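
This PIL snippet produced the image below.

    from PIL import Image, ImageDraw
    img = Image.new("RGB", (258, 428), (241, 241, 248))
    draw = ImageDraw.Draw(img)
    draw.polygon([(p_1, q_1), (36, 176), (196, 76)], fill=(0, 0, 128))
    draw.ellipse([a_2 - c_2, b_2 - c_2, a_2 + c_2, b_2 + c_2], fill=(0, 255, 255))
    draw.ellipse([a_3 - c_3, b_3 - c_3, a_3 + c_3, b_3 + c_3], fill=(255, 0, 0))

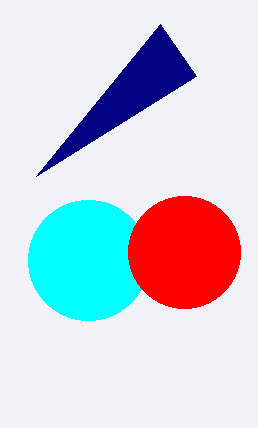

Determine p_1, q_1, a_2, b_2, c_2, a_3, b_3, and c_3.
p_1 = 160; q_1 = 24; a_2 = 88; b_2 = 260; c_2 = 60; a_3 = 184; b_3 = 252; c_3 = 56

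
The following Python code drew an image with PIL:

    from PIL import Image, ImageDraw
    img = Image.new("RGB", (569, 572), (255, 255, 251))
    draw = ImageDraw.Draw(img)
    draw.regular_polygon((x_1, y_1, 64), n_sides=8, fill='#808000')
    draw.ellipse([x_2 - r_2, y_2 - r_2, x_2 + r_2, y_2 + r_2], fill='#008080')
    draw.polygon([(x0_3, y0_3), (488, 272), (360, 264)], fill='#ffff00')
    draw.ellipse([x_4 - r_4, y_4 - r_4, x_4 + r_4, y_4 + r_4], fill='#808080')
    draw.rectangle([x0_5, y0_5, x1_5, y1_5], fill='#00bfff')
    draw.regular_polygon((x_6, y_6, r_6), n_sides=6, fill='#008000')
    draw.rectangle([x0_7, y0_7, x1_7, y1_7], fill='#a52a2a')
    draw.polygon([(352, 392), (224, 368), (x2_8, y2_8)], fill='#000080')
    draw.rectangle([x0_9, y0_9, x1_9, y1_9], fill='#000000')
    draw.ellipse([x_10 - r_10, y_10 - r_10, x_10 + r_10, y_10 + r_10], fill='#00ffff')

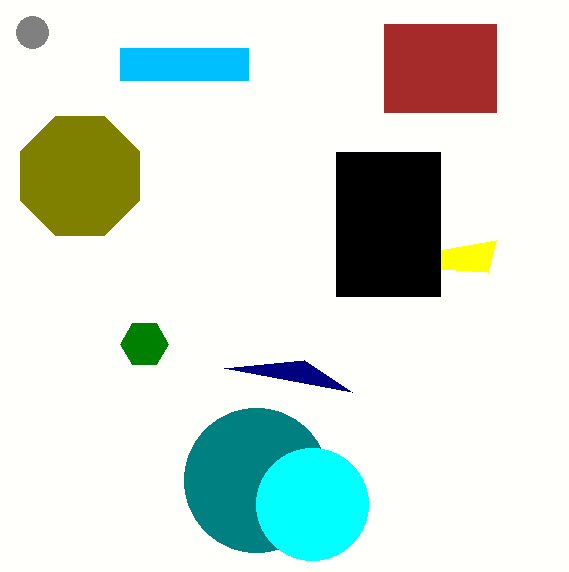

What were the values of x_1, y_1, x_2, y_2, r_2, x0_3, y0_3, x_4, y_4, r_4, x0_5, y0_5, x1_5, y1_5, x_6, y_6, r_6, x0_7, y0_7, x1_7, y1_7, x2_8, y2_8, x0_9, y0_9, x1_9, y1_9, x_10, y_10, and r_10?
x_1 = 80
y_1 = 176
x_2 = 256
y_2 = 480
r_2 = 72
x0_3 = 496
y0_3 = 240
x_4 = 32
y_4 = 32
r_4 = 16
x0_5 = 120
y0_5 = 48
x1_5 = 248
y1_5 = 80
x_6 = 144
y_6 = 344
r_6 = 24
x0_7 = 384
y0_7 = 24
x1_7 = 496
y1_7 = 112
x2_8 = 304
y2_8 = 360
x0_9 = 336
y0_9 = 152
x1_9 = 440
y1_9 = 296
x_10 = 312
y_10 = 504
r_10 = 56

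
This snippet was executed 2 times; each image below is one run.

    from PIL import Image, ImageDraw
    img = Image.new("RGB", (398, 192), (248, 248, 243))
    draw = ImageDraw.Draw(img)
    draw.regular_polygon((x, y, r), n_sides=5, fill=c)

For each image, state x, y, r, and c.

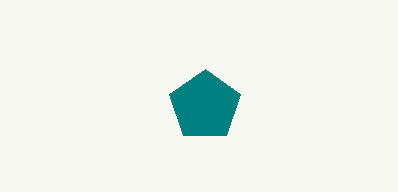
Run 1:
x = 205, y = 106, r = 37, c = 'teal'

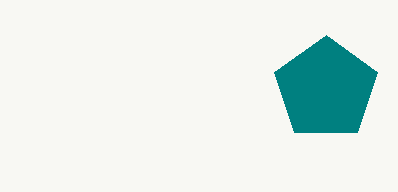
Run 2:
x = 326, y = 89, r = 54, c = 'teal'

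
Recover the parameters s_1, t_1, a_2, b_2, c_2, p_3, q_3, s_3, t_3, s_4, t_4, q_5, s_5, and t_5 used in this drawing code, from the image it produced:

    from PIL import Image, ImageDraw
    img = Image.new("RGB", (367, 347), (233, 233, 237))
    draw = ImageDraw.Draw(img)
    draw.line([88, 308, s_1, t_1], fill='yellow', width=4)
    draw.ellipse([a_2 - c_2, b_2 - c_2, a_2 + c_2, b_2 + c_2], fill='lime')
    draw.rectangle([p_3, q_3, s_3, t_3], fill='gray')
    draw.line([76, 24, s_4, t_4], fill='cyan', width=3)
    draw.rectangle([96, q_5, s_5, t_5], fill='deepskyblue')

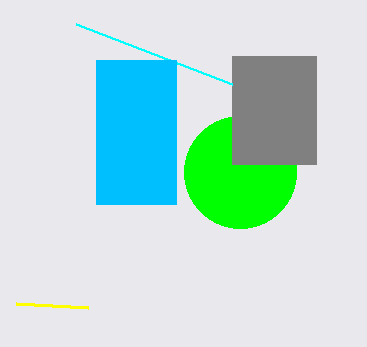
s_1 = 16
t_1 = 304
a_2 = 240
b_2 = 172
c_2 = 56
p_3 = 232
q_3 = 56
s_3 = 316
t_3 = 164
s_4 = 232
t_4 = 84
q_5 = 60
s_5 = 176
t_5 = 204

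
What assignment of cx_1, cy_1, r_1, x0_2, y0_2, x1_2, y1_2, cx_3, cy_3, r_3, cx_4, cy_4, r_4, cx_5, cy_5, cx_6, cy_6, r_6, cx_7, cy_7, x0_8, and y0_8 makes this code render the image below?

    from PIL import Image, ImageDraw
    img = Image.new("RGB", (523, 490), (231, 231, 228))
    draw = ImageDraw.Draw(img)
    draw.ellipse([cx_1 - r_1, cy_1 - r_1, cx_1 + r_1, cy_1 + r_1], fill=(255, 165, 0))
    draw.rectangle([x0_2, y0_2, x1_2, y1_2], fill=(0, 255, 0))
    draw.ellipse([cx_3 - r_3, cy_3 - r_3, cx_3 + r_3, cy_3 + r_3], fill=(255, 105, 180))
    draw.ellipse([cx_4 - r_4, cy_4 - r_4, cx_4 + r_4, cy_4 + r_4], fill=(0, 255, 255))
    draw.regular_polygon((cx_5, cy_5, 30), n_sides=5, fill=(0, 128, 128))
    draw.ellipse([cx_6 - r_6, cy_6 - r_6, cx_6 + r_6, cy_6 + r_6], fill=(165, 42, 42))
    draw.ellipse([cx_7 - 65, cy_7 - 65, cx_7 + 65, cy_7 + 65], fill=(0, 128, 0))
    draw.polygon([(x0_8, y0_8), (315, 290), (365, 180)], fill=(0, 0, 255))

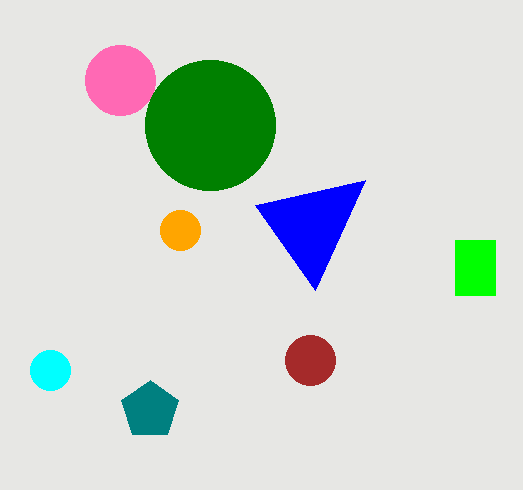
cx_1 = 180; cy_1 = 230; r_1 = 20; x0_2 = 455; y0_2 = 240; x1_2 = 495; y1_2 = 295; cx_3 = 120; cy_3 = 80; r_3 = 35; cx_4 = 50; cy_4 = 370; r_4 = 20; cx_5 = 150; cy_5 = 410; cx_6 = 310; cy_6 = 360; r_6 = 25; cx_7 = 210; cy_7 = 125; x0_8 = 255; y0_8 = 205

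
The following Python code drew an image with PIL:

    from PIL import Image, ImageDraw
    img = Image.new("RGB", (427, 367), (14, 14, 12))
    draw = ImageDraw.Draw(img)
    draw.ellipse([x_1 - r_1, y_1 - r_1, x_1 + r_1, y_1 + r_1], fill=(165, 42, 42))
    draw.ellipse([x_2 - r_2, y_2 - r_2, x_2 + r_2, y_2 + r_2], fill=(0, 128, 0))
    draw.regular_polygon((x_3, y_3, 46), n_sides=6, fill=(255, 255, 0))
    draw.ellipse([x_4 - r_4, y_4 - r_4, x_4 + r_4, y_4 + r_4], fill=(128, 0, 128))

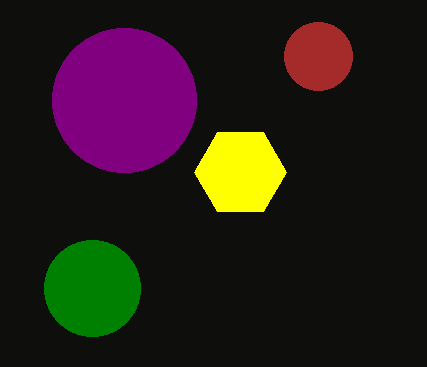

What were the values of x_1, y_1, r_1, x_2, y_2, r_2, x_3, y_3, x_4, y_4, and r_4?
x_1 = 318; y_1 = 56; r_1 = 34; x_2 = 92; y_2 = 288; r_2 = 48; x_3 = 240; y_3 = 172; x_4 = 124; y_4 = 100; r_4 = 72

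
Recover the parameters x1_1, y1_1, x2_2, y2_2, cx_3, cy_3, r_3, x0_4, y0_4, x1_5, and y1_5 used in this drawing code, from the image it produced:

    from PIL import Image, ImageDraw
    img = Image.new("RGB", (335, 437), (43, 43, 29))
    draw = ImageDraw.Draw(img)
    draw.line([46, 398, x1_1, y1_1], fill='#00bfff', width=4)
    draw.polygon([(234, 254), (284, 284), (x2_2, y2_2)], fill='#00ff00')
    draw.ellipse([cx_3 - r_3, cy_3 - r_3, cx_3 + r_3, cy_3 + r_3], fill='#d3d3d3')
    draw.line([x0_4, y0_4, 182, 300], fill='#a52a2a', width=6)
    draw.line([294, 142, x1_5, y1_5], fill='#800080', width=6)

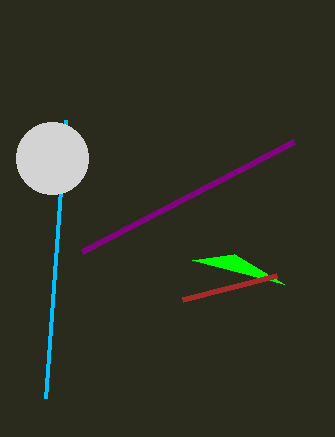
x1_1 = 66; y1_1 = 120; x2_2 = 192; y2_2 = 260; cx_3 = 52; cy_3 = 158; r_3 = 36; x0_4 = 276; y0_4 = 276; x1_5 = 82; y1_5 = 252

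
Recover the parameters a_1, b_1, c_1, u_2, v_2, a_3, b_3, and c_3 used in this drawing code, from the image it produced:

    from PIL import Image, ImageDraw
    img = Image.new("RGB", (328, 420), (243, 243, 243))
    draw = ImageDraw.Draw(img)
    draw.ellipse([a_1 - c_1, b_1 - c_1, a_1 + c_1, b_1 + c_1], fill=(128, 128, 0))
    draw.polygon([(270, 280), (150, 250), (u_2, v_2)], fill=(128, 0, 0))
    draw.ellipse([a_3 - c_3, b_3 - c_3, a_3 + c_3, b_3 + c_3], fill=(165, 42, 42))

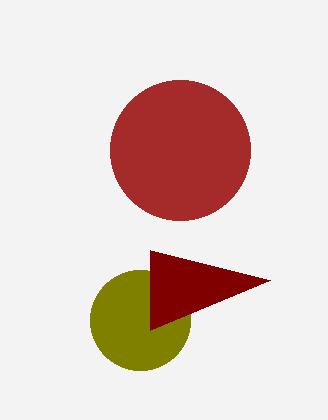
a_1 = 140; b_1 = 320; c_1 = 50; u_2 = 150; v_2 = 330; a_3 = 180; b_3 = 150; c_3 = 70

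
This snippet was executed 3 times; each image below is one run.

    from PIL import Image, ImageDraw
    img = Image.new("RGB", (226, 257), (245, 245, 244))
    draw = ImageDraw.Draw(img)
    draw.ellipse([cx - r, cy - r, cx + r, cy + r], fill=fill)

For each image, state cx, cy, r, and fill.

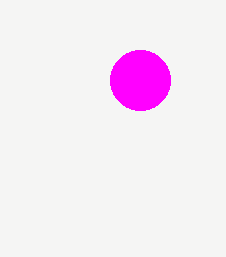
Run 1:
cx = 140; cy = 80; r = 30; fill = 'magenta'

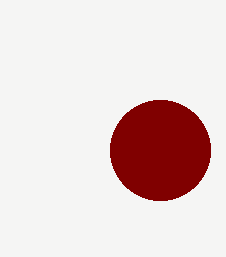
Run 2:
cx = 160; cy = 150; r = 50; fill = 'maroon'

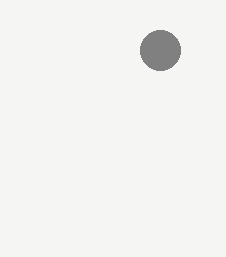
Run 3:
cx = 160
cy = 50
r = 20
fill = 'gray'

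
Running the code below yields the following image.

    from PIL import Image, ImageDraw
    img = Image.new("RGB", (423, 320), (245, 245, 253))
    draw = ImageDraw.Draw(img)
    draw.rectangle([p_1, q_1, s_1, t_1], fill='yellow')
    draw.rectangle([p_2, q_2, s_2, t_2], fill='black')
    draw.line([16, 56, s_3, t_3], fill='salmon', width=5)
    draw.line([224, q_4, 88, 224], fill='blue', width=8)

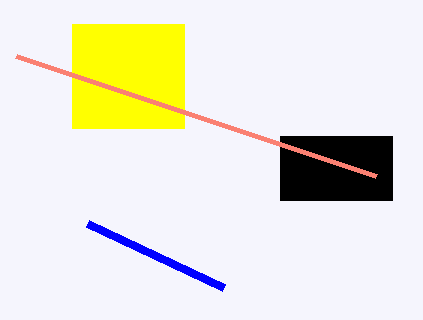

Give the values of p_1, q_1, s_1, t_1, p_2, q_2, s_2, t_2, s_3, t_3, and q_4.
p_1 = 72, q_1 = 24, s_1 = 184, t_1 = 128, p_2 = 280, q_2 = 136, s_2 = 392, t_2 = 200, s_3 = 376, t_3 = 176, q_4 = 288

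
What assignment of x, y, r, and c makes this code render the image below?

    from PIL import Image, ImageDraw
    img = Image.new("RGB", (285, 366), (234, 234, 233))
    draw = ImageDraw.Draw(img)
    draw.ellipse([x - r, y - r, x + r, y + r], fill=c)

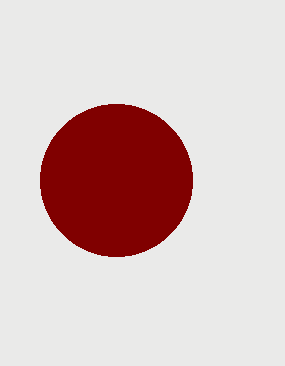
x = 116, y = 180, r = 76, c = 'maroon'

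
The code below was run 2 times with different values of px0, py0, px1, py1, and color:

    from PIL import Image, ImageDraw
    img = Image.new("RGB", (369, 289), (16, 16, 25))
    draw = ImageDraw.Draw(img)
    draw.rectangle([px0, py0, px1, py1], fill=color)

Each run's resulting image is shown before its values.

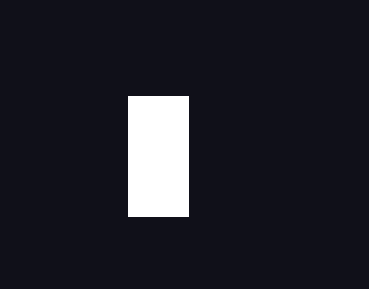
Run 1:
px0 = 128, py0 = 96, px1 = 188, py1 = 216, color = 'white'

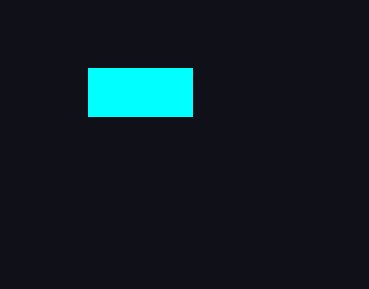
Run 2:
px0 = 88; py0 = 68; px1 = 192; py1 = 116; color = 'cyan'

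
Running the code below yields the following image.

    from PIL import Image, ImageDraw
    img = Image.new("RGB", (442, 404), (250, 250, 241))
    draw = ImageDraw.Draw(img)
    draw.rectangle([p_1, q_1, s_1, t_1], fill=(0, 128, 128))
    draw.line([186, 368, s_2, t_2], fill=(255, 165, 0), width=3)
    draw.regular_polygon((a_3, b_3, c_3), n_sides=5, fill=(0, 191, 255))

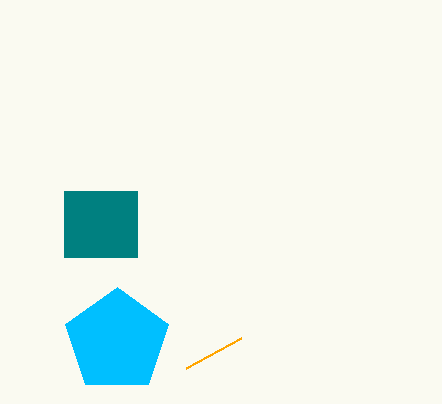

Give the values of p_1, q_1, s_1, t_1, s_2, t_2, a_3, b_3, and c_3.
p_1 = 64
q_1 = 191
s_1 = 137
t_1 = 257
s_2 = 241
t_2 = 338
a_3 = 117
b_3 = 341
c_3 = 54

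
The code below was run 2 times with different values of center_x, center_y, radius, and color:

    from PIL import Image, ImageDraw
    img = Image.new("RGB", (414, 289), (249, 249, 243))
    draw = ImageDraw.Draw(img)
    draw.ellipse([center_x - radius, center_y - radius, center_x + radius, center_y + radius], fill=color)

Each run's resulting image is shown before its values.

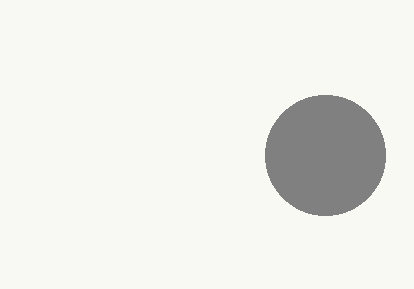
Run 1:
center_x = 325, center_y = 155, radius = 60, color = 'gray'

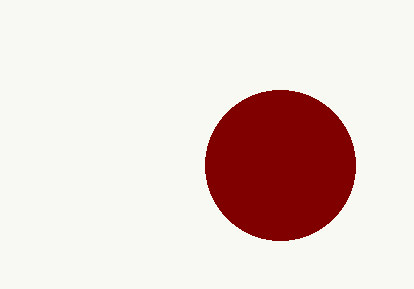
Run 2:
center_x = 280
center_y = 165
radius = 75
color = 'maroon'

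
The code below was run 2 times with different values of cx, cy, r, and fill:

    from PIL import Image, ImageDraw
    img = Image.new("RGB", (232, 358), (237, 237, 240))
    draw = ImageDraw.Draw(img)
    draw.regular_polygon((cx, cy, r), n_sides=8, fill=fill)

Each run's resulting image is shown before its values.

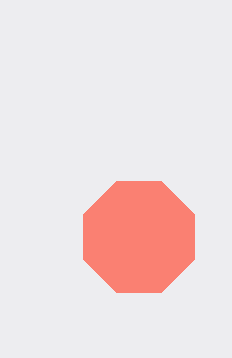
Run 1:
cx = 139
cy = 237
r = 60
fill = 'salmon'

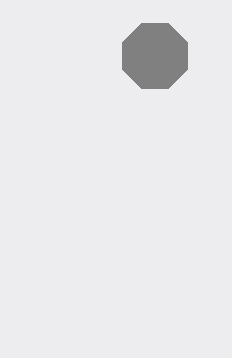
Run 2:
cx = 155
cy = 56
r = 35
fill = 'gray'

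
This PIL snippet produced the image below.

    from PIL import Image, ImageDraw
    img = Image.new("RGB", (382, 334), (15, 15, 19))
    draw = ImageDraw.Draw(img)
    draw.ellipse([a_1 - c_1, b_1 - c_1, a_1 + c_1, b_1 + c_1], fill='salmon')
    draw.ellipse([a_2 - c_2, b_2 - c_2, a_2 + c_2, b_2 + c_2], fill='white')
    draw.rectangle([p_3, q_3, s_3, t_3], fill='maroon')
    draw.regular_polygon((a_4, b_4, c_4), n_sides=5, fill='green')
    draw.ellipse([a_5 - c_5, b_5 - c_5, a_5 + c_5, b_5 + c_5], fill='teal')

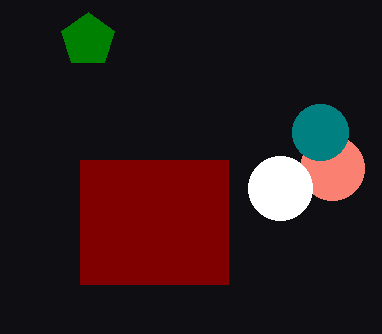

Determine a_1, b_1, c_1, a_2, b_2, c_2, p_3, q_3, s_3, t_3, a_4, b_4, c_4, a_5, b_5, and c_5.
a_1 = 332
b_1 = 168
c_1 = 32
a_2 = 280
b_2 = 188
c_2 = 32
p_3 = 80
q_3 = 160
s_3 = 228
t_3 = 284
a_4 = 88
b_4 = 40
c_4 = 28
a_5 = 320
b_5 = 132
c_5 = 28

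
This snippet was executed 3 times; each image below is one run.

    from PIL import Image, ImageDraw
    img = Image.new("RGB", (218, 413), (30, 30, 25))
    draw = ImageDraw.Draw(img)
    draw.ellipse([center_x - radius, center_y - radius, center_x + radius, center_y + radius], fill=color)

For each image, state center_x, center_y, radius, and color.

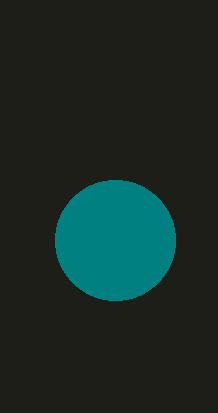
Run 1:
center_x = 115, center_y = 240, radius = 60, color = 'teal'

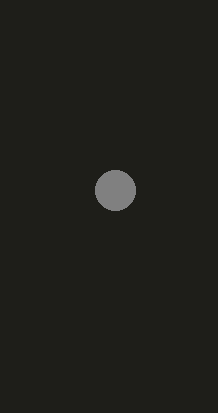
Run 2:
center_x = 115
center_y = 190
radius = 20
color = 'gray'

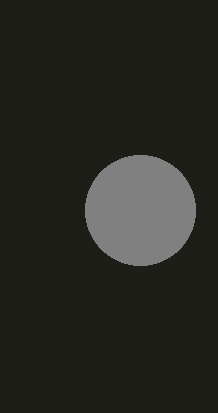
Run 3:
center_x = 140; center_y = 210; radius = 55; color = 'gray'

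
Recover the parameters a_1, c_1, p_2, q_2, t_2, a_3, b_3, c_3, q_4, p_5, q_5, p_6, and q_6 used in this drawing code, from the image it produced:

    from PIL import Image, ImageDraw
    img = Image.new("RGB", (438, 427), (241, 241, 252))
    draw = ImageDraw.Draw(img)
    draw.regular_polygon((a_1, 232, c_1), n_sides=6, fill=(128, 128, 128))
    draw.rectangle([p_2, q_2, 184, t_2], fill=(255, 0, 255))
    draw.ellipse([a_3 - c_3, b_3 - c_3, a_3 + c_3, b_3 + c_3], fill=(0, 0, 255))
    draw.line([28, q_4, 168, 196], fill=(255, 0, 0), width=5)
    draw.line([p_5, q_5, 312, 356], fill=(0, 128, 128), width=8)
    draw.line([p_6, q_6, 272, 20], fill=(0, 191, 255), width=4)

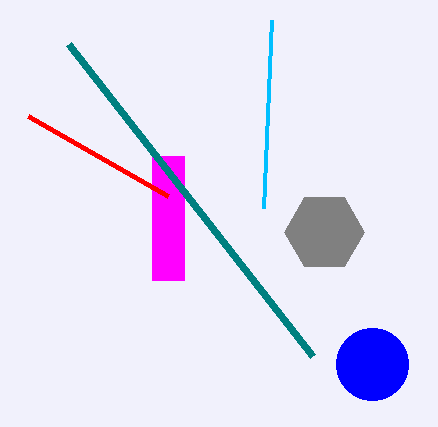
a_1 = 324, c_1 = 40, p_2 = 152, q_2 = 156, t_2 = 280, a_3 = 372, b_3 = 364, c_3 = 36, q_4 = 116, p_5 = 68, q_5 = 44, p_6 = 264, q_6 = 208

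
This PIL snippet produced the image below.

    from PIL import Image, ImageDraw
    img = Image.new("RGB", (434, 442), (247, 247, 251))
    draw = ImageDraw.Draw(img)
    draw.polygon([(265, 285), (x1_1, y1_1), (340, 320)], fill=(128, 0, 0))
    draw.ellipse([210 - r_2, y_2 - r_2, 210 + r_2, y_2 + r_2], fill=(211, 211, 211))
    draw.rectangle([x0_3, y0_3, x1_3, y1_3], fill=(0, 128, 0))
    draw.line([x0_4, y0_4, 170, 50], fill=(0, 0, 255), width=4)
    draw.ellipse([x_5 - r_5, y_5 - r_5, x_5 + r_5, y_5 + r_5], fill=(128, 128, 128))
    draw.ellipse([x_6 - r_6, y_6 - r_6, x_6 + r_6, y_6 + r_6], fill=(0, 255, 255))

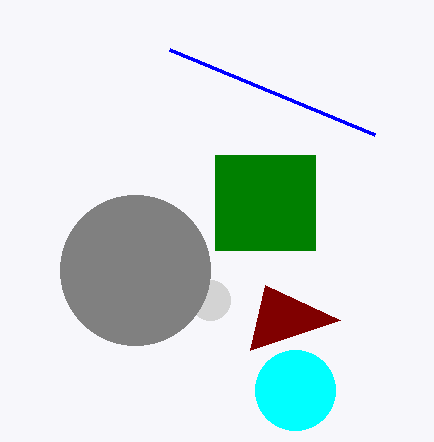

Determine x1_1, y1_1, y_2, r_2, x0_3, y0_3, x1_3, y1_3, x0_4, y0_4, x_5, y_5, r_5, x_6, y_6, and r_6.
x1_1 = 250, y1_1 = 350, y_2 = 300, r_2 = 20, x0_3 = 215, y0_3 = 155, x1_3 = 315, y1_3 = 250, x0_4 = 375, y0_4 = 135, x_5 = 135, y_5 = 270, r_5 = 75, x_6 = 295, y_6 = 390, r_6 = 40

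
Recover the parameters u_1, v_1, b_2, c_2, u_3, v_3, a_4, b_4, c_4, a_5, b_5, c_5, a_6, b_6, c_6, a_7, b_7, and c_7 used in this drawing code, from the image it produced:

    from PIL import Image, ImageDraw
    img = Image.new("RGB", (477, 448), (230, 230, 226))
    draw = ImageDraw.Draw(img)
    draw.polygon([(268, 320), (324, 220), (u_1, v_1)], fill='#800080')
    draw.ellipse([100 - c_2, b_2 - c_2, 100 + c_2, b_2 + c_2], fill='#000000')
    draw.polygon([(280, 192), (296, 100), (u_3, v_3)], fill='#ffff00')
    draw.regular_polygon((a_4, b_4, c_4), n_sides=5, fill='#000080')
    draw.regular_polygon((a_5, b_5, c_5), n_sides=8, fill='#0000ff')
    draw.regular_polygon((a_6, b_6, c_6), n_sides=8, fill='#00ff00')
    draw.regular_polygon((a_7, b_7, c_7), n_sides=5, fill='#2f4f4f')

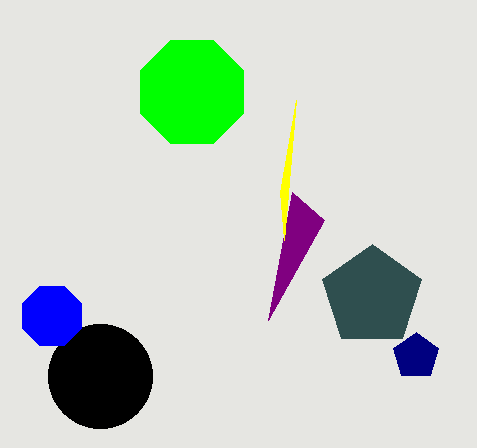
u_1 = 292, v_1 = 192, b_2 = 376, c_2 = 52, u_3 = 284, v_3 = 240, a_4 = 416, b_4 = 356, c_4 = 24, a_5 = 52, b_5 = 316, c_5 = 32, a_6 = 192, b_6 = 92, c_6 = 56, a_7 = 372, b_7 = 296, c_7 = 52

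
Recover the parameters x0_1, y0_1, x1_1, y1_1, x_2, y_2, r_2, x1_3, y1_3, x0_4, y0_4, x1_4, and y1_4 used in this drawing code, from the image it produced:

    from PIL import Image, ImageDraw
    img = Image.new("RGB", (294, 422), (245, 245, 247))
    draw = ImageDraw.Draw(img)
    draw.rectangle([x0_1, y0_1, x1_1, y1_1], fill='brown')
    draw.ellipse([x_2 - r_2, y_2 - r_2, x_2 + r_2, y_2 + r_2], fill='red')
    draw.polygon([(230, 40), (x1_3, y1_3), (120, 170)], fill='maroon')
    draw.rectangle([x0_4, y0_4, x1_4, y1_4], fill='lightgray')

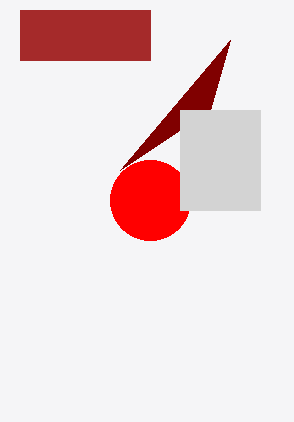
x0_1 = 20; y0_1 = 10; x1_1 = 150; y1_1 = 60; x_2 = 150; y_2 = 200; r_2 = 40; x1_3 = 210; y1_3 = 110; x0_4 = 180; y0_4 = 110; x1_4 = 260; y1_4 = 210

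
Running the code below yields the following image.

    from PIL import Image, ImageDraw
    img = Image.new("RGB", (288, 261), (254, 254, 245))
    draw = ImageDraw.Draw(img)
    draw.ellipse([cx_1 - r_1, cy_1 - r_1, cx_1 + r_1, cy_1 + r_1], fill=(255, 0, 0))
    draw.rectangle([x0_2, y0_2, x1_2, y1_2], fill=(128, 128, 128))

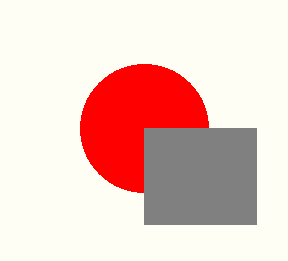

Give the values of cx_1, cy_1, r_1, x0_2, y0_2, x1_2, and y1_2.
cx_1 = 144, cy_1 = 128, r_1 = 64, x0_2 = 144, y0_2 = 128, x1_2 = 256, y1_2 = 224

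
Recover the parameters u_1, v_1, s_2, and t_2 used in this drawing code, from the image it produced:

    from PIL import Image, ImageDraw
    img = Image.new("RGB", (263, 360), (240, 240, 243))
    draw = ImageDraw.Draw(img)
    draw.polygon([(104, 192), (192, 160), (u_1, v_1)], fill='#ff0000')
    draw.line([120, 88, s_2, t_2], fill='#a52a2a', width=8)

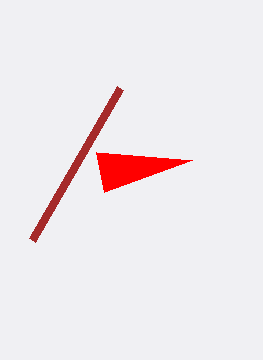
u_1 = 96; v_1 = 152; s_2 = 32; t_2 = 240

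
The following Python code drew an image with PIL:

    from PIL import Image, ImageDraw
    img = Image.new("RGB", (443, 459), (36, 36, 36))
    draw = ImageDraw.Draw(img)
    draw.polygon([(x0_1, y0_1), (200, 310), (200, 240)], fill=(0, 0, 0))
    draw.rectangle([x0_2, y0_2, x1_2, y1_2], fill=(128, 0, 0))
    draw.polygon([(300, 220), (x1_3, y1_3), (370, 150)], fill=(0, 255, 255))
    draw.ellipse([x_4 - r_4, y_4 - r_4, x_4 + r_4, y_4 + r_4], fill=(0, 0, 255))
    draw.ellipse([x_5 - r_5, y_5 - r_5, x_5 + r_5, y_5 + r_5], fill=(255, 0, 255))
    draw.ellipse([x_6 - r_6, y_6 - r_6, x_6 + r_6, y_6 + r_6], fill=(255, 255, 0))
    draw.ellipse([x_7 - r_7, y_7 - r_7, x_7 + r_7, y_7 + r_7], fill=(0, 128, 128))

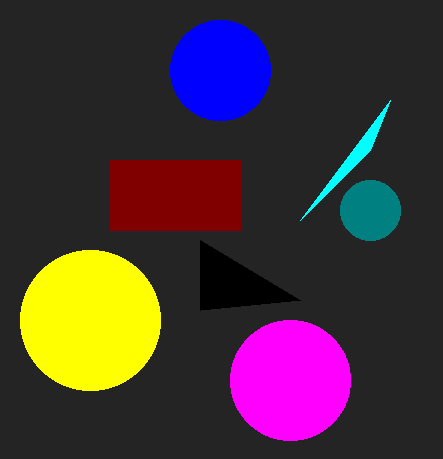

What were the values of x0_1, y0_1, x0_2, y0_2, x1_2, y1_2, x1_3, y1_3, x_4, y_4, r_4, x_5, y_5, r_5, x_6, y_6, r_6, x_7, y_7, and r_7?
x0_1 = 300
y0_1 = 300
x0_2 = 110
y0_2 = 160
x1_2 = 240
y1_2 = 230
x1_3 = 390
y1_3 = 100
x_4 = 220
y_4 = 70
r_4 = 50
x_5 = 290
y_5 = 380
r_5 = 60
x_6 = 90
y_6 = 320
r_6 = 70
x_7 = 370
y_7 = 210
r_7 = 30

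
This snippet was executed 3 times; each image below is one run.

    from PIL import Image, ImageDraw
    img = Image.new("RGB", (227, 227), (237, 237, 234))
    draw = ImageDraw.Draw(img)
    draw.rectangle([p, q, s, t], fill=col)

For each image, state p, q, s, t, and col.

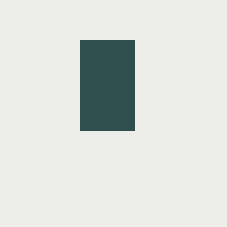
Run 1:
p = 80, q = 40, s = 134, t = 130, col = 'darkslategray'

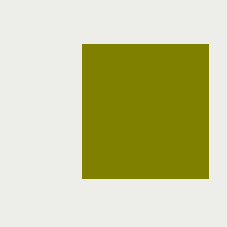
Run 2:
p = 82; q = 44; s = 208; t = 178; col = 'olive'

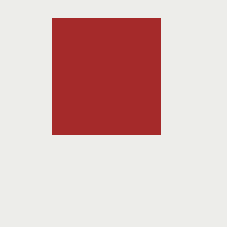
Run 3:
p = 52; q = 18; s = 160; t = 134; col = 'brown'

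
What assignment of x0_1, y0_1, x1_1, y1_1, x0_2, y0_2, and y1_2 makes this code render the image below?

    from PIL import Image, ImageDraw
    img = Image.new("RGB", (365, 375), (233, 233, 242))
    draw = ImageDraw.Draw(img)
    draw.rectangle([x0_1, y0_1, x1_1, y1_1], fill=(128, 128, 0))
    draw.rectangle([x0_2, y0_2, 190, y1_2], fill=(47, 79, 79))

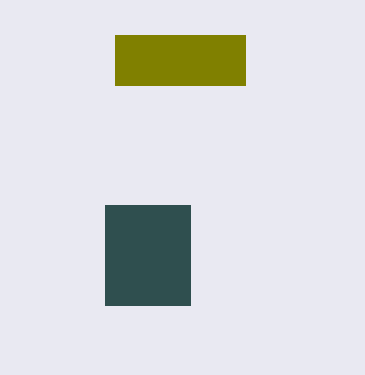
x0_1 = 115; y0_1 = 35; x1_1 = 245; y1_1 = 85; x0_2 = 105; y0_2 = 205; y1_2 = 305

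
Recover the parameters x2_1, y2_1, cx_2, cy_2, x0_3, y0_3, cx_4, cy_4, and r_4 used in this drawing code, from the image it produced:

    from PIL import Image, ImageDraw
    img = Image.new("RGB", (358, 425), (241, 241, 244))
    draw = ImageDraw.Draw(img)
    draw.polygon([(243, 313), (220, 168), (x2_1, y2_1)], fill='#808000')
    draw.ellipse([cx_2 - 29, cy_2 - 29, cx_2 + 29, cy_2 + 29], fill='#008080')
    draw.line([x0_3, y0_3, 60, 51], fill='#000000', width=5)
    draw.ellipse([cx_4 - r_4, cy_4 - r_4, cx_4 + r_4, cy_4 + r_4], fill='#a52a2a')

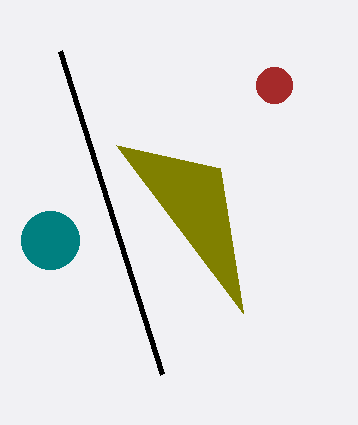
x2_1 = 116, y2_1 = 145, cx_2 = 50, cy_2 = 240, x0_3 = 162, y0_3 = 374, cx_4 = 274, cy_4 = 85, r_4 = 18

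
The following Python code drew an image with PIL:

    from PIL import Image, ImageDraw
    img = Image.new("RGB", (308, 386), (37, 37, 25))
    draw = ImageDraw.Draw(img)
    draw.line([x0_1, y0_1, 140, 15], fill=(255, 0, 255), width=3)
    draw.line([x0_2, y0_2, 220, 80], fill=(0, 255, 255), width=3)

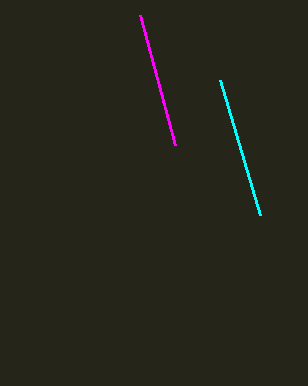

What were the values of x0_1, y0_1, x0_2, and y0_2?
x0_1 = 175, y0_1 = 145, x0_2 = 260, y0_2 = 215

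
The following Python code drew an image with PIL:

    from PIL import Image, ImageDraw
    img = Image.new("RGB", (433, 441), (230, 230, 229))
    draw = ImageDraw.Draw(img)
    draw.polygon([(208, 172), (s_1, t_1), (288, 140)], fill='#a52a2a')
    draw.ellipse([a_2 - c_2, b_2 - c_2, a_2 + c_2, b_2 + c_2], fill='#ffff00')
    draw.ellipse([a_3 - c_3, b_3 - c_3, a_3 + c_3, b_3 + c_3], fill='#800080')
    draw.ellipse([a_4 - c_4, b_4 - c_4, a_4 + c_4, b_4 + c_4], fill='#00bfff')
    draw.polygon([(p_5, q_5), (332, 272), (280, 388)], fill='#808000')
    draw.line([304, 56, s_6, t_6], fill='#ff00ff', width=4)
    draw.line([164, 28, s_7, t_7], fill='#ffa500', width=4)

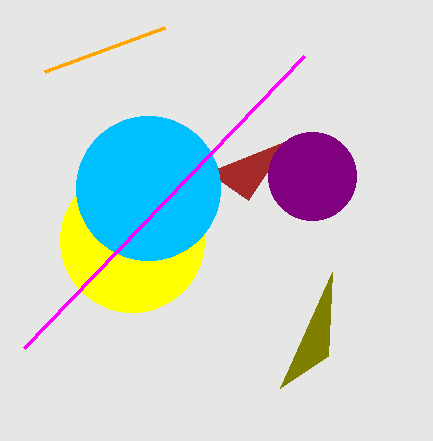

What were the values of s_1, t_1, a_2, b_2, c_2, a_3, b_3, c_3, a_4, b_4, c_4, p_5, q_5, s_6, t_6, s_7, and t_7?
s_1 = 248, t_1 = 200, a_2 = 132, b_2 = 240, c_2 = 72, a_3 = 312, b_3 = 176, c_3 = 44, a_4 = 148, b_4 = 188, c_4 = 72, p_5 = 328, q_5 = 356, s_6 = 24, t_6 = 348, s_7 = 44, t_7 = 72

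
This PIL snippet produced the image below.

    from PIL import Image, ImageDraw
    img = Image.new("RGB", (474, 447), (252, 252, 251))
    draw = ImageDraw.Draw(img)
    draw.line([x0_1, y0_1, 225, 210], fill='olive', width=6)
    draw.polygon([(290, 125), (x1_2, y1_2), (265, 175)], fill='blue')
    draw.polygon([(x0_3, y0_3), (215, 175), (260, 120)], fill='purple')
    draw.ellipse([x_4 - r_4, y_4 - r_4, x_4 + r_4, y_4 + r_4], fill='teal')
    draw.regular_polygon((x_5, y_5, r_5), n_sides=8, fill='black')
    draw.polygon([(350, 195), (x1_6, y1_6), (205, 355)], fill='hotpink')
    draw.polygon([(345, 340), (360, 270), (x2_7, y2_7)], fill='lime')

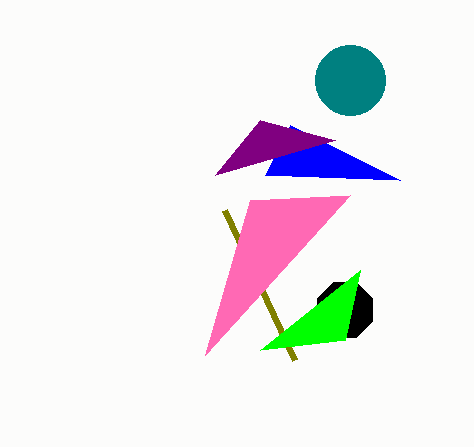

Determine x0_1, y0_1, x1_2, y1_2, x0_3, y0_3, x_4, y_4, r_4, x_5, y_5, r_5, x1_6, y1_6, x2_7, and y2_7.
x0_1 = 295
y0_1 = 360
x1_2 = 400
y1_2 = 180
x0_3 = 335
y0_3 = 140
x_4 = 350
y_4 = 80
r_4 = 35
x_5 = 345
y_5 = 310
r_5 = 30
x1_6 = 250
y1_6 = 200
x2_7 = 260
y2_7 = 350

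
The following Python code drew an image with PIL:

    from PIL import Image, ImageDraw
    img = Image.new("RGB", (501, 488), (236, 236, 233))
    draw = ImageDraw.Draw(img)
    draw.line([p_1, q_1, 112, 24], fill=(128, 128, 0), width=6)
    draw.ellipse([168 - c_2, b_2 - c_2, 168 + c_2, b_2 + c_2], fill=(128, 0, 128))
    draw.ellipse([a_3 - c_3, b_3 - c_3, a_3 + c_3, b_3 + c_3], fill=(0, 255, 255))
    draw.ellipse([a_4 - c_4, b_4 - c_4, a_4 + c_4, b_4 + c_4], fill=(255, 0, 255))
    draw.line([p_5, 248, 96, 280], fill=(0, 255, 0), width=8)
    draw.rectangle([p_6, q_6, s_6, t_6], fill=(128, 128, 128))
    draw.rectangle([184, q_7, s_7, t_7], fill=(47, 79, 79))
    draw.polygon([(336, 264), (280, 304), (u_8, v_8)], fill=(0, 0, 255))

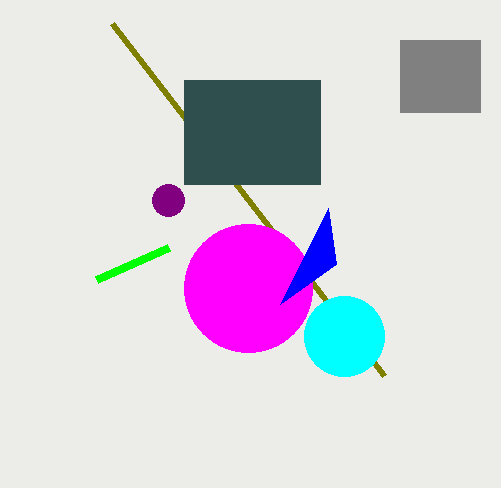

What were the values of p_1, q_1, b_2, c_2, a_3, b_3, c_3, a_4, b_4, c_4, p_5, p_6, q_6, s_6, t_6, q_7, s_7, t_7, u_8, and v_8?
p_1 = 384
q_1 = 376
b_2 = 200
c_2 = 16
a_3 = 344
b_3 = 336
c_3 = 40
a_4 = 248
b_4 = 288
c_4 = 64
p_5 = 168
p_6 = 400
q_6 = 40
s_6 = 480
t_6 = 112
q_7 = 80
s_7 = 320
t_7 = 184
u_8 = 328
v_8 = 208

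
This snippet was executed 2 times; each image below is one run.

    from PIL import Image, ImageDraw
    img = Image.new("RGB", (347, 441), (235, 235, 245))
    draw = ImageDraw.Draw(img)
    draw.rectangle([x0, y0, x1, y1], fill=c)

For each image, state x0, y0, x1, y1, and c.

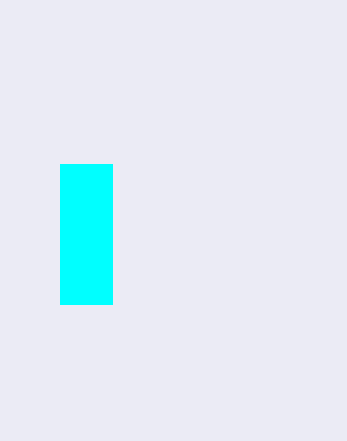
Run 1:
x0 = 60
y0 = 164
x1 = 112
y1 = 304
c = 'cyan'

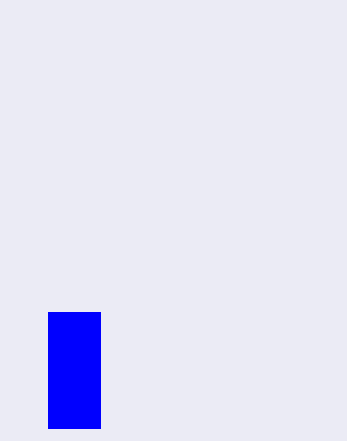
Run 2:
x0 = 48
y0 = 312
x1 = 100
y1 = 428
c = 'blue'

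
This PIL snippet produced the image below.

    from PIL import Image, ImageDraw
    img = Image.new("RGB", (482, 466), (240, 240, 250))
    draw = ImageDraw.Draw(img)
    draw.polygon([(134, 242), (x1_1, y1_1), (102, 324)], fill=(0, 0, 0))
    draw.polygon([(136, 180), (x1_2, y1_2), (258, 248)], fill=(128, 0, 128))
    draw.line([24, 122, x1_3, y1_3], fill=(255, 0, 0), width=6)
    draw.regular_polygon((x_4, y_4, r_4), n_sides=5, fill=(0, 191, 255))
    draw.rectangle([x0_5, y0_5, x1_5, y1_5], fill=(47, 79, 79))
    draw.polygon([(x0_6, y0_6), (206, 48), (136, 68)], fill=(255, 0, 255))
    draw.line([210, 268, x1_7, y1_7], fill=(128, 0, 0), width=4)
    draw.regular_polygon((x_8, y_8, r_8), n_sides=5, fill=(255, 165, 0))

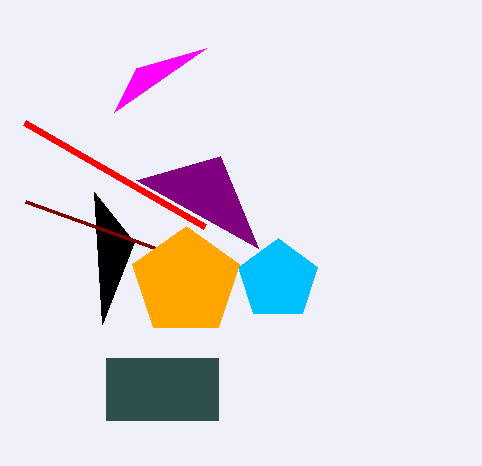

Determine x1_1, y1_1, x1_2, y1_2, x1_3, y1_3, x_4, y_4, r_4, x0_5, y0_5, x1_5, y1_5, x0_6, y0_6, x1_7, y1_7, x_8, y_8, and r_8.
x1_1 = 94
y1_1 = 192
x1_2 = 220
y1_2 = 156
x1_3 = 204
y1_3 = 226
x_4 = 278
y_4 = 280
r_4 = 42
x0_5 = 106
y0_5 = 358
x1_5 = 218
y1_5 = 420
x0_6 = 114
y0_6 = 112
x1_7 = 26
y1_7 = 202
x_8 = 186
y_8 = 282
r_8 = 56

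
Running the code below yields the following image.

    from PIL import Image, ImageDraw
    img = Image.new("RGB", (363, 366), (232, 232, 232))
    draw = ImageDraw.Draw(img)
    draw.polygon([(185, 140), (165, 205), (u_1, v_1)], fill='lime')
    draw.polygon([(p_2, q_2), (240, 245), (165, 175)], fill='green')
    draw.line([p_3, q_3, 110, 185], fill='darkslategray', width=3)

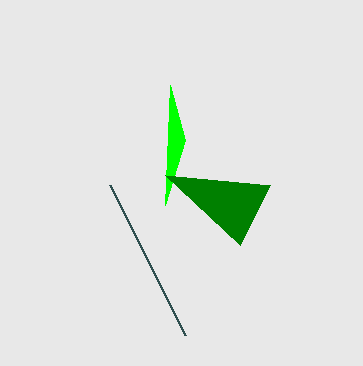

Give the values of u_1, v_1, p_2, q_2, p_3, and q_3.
u_1 = 170, v_1 = 85, p_2 = 270, q_2 = 185, p_3 = 185, q_3 = 335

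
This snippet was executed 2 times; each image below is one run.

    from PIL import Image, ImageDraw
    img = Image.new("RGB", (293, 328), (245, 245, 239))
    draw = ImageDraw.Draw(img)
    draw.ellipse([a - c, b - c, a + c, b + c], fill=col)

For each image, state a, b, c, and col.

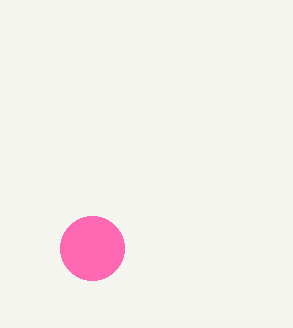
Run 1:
a = 92, b = 248, c = 32, col = 'hotpink'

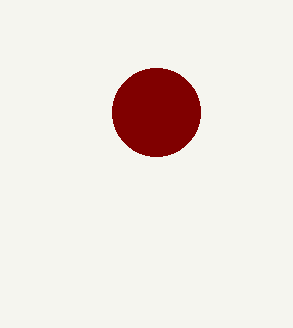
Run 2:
a = 156
b = 112
c = 44
col = 'maroon'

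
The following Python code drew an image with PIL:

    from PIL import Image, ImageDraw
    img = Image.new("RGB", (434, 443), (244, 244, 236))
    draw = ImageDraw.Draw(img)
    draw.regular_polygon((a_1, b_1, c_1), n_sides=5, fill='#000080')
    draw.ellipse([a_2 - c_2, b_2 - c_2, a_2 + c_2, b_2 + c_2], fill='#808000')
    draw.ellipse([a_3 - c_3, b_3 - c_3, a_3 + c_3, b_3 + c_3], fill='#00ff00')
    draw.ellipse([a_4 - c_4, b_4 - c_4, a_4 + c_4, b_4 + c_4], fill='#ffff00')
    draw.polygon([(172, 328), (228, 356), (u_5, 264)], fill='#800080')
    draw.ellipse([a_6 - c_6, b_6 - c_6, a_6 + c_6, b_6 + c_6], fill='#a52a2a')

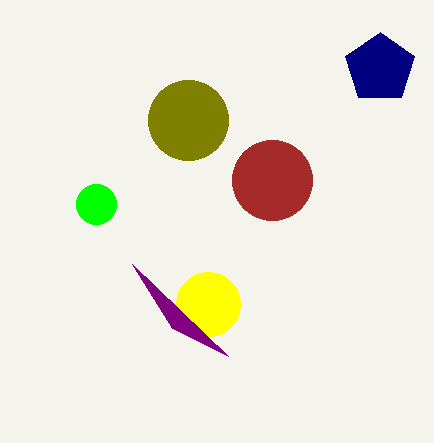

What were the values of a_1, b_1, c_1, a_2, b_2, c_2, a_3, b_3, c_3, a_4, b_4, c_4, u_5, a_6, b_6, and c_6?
a_1 = 380
b_1 = 68
c_1 = 36
a_2 = 188
b_2 = 120
c_2 = 40
a_3 = 96
b_3 = 204
c_3 = 20
a_4 = 208
b_4 = 304
c_4 = 32
u_5 = 132
a_6 = 272
b_6 = 180
c_6 = 40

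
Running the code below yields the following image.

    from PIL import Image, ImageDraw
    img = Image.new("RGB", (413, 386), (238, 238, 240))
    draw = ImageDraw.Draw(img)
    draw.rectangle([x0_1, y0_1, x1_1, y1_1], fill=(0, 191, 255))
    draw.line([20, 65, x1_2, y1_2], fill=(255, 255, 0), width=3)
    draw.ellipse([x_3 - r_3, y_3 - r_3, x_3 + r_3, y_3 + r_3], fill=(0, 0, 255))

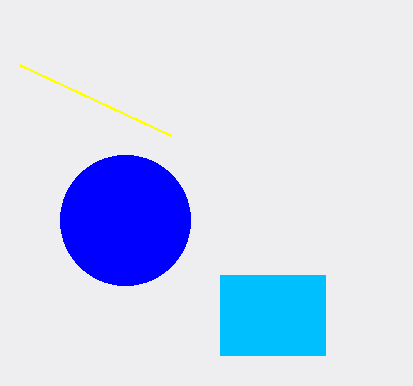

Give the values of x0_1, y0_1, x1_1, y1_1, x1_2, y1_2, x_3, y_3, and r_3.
x0_1 = 220
y0_1 = 275
x1_1 = 325
y1_1 = 355
x1_2 = 170
y1_2 = 135
x_3 = 125
y_3 = 220
r_3 = 65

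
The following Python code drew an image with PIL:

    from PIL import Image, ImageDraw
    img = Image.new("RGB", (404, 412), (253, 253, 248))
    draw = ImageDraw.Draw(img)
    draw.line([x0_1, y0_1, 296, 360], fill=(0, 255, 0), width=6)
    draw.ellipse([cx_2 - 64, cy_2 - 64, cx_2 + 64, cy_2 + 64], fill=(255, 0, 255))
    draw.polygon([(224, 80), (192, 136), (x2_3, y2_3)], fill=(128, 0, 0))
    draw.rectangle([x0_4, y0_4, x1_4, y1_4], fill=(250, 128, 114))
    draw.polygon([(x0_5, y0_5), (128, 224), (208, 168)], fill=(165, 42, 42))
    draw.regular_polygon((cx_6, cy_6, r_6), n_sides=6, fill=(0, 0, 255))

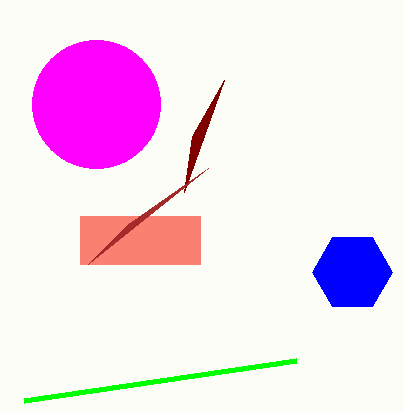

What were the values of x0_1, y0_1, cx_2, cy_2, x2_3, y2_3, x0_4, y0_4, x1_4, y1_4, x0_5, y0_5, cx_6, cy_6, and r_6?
x0_1 = 24, y0_1 = 400, cx_2 = 96, cy_2 = 104, x2_3 = 184, y2_3 = 192, x0_4 = 80, y0_4 = 216, x1_4 = 200, y1_4 = 264, x0_5 = 88, y0_5 = 264, cx_6 = 352, cy_6 = 272, r_6 = 40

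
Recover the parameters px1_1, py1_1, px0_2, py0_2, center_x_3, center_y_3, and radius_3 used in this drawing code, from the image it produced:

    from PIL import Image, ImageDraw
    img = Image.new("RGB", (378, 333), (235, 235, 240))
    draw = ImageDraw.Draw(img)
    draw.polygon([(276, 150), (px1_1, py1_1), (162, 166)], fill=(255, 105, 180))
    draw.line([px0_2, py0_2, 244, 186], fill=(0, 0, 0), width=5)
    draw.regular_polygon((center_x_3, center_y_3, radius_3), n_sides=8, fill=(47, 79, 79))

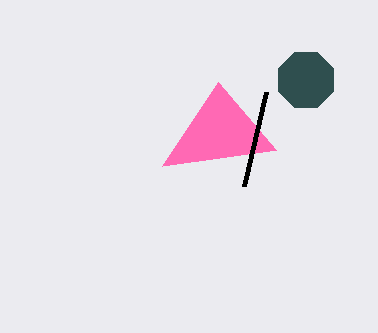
px1_1 = 218, py1_1 = 82, px0_2 = 266, py0_2 = 92, center_x_3 = 306, center_y_3 = 80, radius_3 = 30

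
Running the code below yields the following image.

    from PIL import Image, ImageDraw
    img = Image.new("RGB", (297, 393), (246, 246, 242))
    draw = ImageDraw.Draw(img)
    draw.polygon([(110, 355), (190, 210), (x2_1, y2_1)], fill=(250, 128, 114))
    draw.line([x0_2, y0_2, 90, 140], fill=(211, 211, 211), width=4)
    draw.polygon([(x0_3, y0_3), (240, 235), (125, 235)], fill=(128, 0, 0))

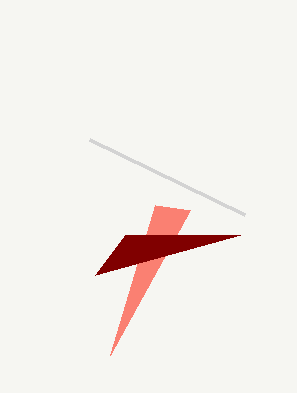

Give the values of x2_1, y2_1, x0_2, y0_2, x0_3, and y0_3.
x2_1 = 155; y2_1 = 205; x0_2 = 245; y0_2 = 215; x0_3 = 95; y0_3 = 275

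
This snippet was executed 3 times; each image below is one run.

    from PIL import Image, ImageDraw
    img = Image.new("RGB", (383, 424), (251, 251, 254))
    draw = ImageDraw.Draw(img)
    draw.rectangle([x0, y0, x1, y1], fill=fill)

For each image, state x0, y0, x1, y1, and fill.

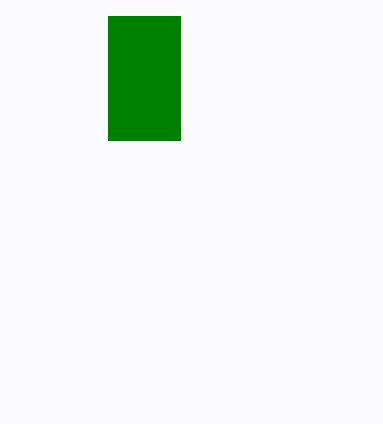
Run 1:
x0 = 108
y0 = 16
x1 = 180
y1 = 140
fill = 'green'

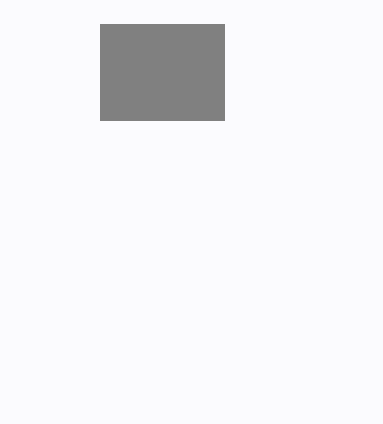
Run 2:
x0 = 100
y0 = 24
x1 = 224
y1 = 120
fill = 'gray'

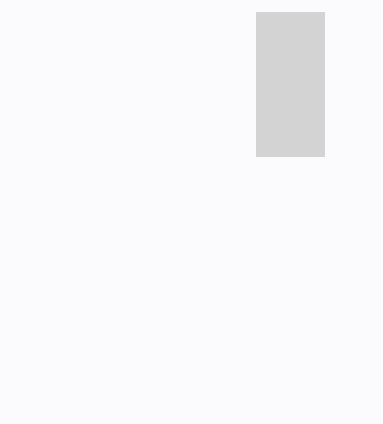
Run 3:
x0 = 256, y0 = 12, x1 = 324, y1 = 156, fill = 'lightgray'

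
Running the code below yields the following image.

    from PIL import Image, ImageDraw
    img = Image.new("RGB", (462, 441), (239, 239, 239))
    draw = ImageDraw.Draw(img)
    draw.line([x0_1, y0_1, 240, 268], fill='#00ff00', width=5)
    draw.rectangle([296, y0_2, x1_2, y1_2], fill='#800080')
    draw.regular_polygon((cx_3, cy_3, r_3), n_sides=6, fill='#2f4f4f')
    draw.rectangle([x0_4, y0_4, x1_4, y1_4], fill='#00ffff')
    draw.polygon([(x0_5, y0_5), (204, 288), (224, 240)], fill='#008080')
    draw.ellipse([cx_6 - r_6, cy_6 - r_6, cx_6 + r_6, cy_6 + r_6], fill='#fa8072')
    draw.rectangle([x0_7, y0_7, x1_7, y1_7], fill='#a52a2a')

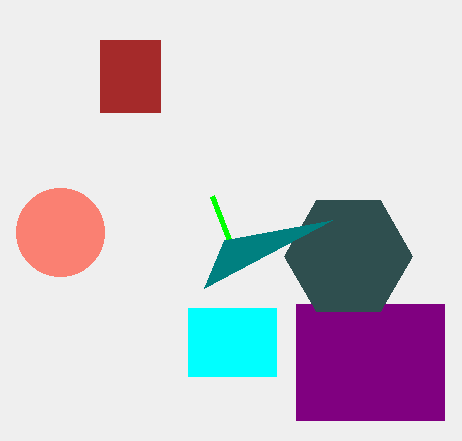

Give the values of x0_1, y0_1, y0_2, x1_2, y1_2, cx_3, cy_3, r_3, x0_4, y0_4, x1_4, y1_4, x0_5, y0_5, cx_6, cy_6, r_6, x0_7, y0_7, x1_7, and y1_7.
x0_1 = 212; y0_1 = 196; y0_2 = 304; x1_2 = 444; y1_2 = 420; cx_3 = 348; cy_3 = 256; r_3 = 64; x0_4 = 188; y0_4 = 308; x1_4 = 276; y1_4 = 376; x0_5 = 332; y0_5 = 220; cx_6 = 60; cy_6 = 232; r_6 = 44; x0_7 = 100; y0_7 = 40; x1_7 = 160; y1_7 = 112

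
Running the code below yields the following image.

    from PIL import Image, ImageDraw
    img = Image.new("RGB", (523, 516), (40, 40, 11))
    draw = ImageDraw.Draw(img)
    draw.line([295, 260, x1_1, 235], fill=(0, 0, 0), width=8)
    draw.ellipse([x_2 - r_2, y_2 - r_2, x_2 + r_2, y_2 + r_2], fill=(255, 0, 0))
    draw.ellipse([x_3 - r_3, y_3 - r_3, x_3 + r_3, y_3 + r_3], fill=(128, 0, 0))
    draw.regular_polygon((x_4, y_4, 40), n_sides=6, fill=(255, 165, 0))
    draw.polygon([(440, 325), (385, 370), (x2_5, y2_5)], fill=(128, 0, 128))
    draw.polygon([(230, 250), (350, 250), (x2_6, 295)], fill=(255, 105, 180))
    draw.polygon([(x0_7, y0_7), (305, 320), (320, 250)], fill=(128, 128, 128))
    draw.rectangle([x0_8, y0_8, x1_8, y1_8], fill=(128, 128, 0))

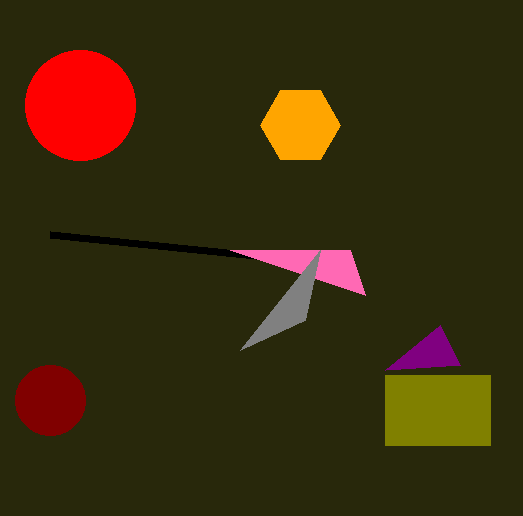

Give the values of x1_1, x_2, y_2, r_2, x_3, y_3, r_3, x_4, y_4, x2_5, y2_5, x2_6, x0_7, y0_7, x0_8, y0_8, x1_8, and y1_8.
x1_1 = 50
x_2 = 80
y_2 = 105
r_2 = 55
x_3 = 50
y_3 = 400
r_3 = 35
x_4 = 300
y_4 = 125
x2_5 = 460
y2_5 = 365
x2_6 = 365
x0_7 = 240
y0_7 = 350
x0_8 = 385
y0_8 = 375
x1_8 = 490
y1_8 = 445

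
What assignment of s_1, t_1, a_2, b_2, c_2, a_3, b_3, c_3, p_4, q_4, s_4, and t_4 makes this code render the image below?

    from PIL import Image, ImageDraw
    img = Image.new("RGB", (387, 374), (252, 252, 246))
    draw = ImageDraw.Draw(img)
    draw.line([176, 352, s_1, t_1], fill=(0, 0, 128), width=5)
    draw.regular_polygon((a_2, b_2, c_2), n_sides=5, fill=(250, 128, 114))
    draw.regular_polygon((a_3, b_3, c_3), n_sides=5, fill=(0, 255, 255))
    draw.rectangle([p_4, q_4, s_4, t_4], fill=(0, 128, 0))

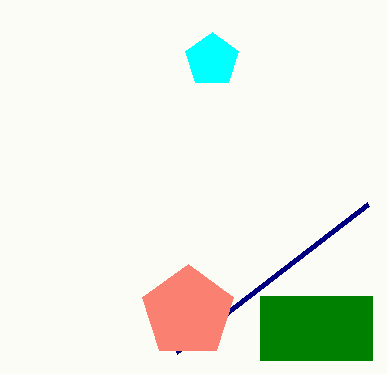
s_1 = 368
t_1 = 204
a_2 = 188
b_2 = 312
c_2 = 48
a_3 = 212
b_3 = 60
c_3 = 28
p_4 = 260
q_4 = 296
s_4 = 372
t_4 = 360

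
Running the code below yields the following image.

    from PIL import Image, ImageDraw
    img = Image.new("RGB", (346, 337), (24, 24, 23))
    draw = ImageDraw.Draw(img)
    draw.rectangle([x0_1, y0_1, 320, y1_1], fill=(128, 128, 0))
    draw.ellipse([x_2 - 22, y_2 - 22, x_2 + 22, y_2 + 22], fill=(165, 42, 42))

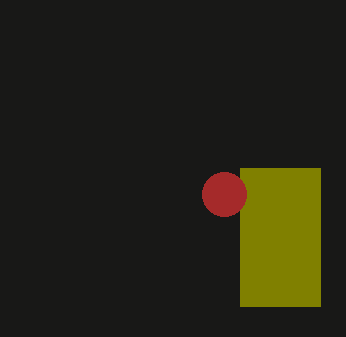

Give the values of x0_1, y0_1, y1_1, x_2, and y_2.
x0_1 = 240; y0_1 = 168; y1_1 = 306; x_2 = 224; y_2 = 194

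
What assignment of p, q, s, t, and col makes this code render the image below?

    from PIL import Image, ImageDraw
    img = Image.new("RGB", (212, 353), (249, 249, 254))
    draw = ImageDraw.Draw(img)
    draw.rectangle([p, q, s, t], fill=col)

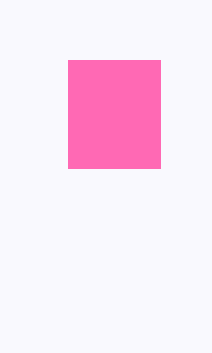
p = 68; q = 60; s = 160; t = 168; col = 'hotpink'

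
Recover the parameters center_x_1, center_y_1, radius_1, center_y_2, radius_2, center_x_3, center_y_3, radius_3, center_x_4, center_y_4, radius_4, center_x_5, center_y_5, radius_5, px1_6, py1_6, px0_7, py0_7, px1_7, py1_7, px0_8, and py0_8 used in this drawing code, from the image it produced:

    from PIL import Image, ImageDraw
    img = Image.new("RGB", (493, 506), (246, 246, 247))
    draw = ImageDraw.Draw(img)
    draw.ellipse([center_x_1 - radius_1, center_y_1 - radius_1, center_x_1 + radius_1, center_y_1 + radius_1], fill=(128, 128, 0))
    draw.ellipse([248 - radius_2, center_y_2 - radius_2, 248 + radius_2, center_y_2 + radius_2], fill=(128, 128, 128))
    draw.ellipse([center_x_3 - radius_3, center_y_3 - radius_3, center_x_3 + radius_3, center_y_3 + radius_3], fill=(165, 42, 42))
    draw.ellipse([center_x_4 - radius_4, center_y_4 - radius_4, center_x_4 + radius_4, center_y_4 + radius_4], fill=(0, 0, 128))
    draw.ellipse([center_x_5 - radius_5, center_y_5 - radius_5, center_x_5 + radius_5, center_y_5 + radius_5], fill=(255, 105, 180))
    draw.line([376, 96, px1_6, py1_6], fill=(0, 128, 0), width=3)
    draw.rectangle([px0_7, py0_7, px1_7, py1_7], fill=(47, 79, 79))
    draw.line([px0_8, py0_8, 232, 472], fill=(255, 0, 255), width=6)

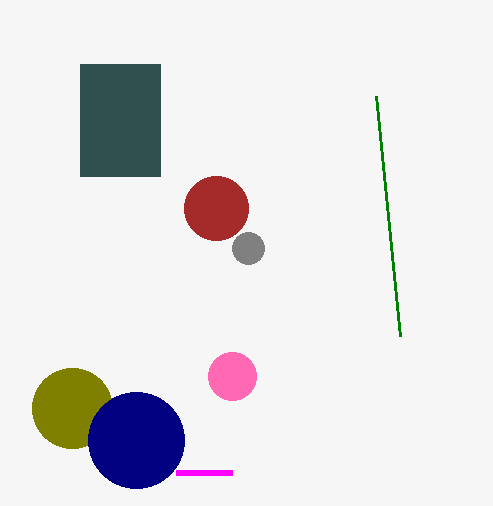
center_x_1 = 72; center_y_1 = 408; radius_1 = 40; center_y_2 = 248; radius_2 = 16; center_x_3 = 216; center_y_3 = 208; radius_3 = 32; center_x_4 = 136; center_y_4 = 440; radius_4 = 48; center_x_5 = 232; center_y_5 = 376; radius_5 = 24; px1_6 = 400; py1_6 = 336; px0_7 = 80; py0_7 = 64; px1_7 = 160; py1_7 = 176; px0_8 = 176; py0_8 = 472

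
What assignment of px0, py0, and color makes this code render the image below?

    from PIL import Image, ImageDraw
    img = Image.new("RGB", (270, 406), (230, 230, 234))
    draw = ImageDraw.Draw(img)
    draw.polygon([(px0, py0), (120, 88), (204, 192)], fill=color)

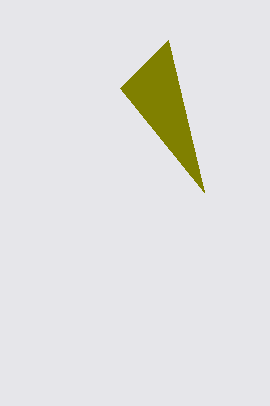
px0 = 168; py0 = 40; color = 'olive'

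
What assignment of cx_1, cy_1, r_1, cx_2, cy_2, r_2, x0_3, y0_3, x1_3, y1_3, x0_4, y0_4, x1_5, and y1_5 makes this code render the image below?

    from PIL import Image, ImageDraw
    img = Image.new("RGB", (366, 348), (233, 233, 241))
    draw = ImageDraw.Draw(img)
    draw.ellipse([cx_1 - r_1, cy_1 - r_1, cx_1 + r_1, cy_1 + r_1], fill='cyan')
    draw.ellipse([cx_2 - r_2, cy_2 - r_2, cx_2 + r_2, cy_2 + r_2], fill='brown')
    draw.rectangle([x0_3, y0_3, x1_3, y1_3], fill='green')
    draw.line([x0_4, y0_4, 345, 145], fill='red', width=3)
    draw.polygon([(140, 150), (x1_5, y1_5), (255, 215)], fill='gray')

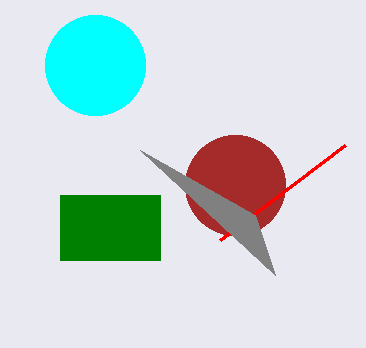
cx_1 = 95; cy_1 = 65; r_1 = 50; cx_2 = 235; cy_2 = 185; r_2 = 50; x0_3 = 60; y0_3 = 195; x1_3 = 160; y1_3 = 260; x0_4 = 220; y0_4 = 240; x1_5 = 275; y1_5 = 275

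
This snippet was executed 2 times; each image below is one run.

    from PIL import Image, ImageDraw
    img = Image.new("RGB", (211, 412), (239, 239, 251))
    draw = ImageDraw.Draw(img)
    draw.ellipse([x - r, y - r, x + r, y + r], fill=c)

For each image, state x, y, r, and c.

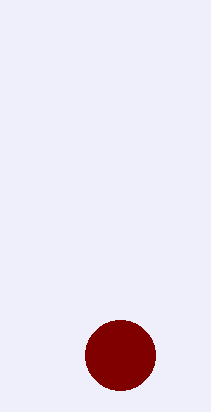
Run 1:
x = 120; y = 355; r = 35; c = 'maroon'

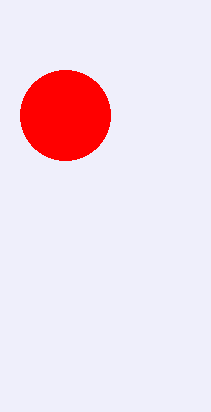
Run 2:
x = 65, y = 115, r = 45, c = 'red'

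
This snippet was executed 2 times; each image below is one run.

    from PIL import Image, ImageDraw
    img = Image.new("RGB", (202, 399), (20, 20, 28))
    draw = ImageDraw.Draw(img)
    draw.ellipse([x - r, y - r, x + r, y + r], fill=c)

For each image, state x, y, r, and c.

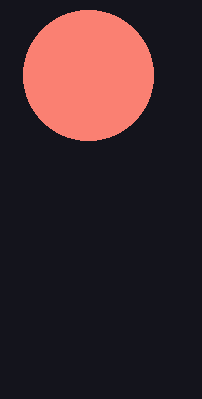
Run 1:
x = 88
y = 75
r = 65
c = 'salmon'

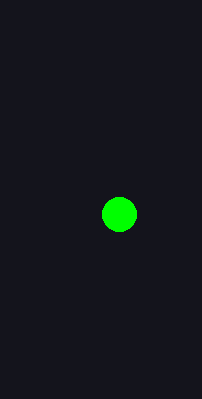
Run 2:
x = 119; y = 214; r = 17; c = 'lime'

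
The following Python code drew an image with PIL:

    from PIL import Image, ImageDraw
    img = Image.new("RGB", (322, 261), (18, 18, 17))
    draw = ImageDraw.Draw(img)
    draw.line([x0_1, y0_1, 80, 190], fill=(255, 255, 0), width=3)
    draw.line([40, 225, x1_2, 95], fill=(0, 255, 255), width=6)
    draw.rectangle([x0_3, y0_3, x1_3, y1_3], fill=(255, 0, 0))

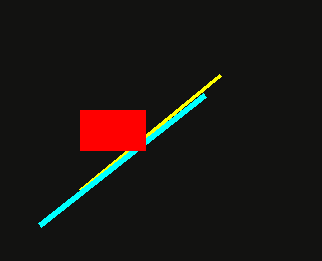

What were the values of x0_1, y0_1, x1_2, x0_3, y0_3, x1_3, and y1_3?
x0_1 = 220
y0_1 = 75
x1_2 = 205
x0_3 = 80
y0_3 = 110
x1_3 = 145
y1_3 = 150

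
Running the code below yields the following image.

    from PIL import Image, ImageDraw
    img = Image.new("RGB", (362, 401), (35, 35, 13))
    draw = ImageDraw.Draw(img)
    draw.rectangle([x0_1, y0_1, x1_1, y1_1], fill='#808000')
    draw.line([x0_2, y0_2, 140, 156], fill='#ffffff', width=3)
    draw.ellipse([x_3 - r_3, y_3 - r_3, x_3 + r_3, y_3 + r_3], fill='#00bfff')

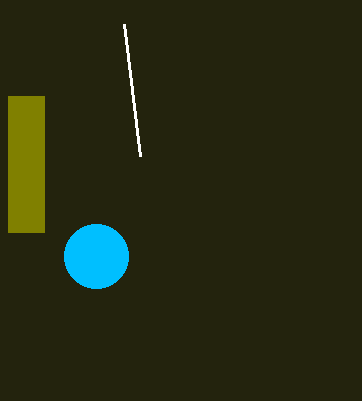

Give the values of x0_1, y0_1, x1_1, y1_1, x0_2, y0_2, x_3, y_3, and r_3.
x0_1 = 8
y0_1 = 96
x1_1 = 44
y1_1 = 232
x0_2 = 124
y0_2 = 24
x_3 = 96
y_3 = 256
r_3 = 32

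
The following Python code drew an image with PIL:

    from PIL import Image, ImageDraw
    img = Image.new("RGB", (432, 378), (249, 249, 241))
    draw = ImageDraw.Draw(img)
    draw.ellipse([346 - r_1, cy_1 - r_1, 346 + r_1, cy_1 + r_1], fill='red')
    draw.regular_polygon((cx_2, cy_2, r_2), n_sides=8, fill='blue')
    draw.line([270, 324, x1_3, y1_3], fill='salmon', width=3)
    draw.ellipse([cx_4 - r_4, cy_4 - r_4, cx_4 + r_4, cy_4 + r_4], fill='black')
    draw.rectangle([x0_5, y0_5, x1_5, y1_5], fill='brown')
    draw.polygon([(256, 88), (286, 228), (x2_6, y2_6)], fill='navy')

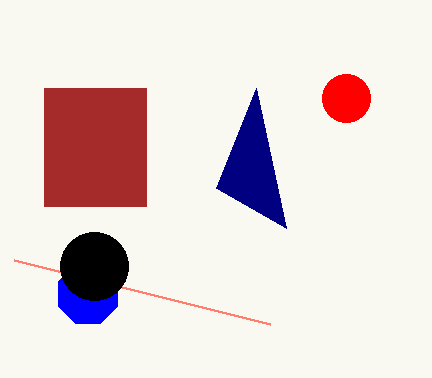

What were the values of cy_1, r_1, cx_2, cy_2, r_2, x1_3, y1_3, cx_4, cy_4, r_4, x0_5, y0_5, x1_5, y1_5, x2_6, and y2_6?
cy_1 = 98
r_1 = 24
cx_2 = 88
cy_2 = 294
r_2 = 32
x1_3 = 14
y1_3 = 260
cx_4 = 94
cy_4 = 266
r_4 = 34
x0_5 = 44
y0_5 = 88
x1_5 = 146
y1_5 = 206
x2_6 = 216
y2_6 = 188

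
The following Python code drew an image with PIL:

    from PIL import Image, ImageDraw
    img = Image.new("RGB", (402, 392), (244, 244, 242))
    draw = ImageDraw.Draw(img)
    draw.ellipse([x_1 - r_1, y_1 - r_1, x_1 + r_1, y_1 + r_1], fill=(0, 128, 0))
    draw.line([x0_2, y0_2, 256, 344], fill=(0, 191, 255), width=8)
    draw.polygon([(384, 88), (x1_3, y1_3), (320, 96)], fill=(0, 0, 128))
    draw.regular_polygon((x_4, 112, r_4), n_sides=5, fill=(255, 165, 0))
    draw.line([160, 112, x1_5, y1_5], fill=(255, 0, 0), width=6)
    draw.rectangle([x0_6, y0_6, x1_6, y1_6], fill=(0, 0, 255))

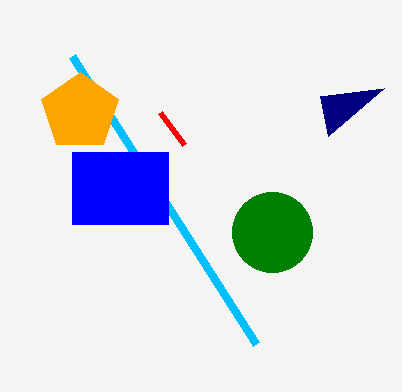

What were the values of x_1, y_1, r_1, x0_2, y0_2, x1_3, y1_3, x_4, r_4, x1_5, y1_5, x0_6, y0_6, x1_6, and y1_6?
x_1 = 272, y_1 = 232, r_1 = 40, x0_2 = 72, y0_2 = 56, x1_3 = 328, y1_3 = 136, x_4 = 80, r_4 = 40, x1_5 = 184, y1_5 = 144, x0_6 = 72, y0_6 = 152, x1_6 = 168, y1_6 = 224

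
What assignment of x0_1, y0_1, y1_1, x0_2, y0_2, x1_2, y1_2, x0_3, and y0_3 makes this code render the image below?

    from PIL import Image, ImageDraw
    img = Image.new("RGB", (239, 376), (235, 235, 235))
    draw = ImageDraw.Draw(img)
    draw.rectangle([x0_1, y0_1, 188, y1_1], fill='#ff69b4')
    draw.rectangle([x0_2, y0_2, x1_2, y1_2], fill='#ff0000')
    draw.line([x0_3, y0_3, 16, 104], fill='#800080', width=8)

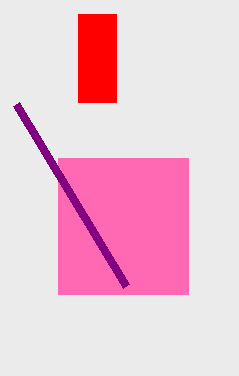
x0_1 = 58; y0_1 = 158; y1_1 = 294; x0_2 = 78; y0_2 = 14; x1_2 = 116; y1_2 = 102; x0_3 = 126; y0_3 = 286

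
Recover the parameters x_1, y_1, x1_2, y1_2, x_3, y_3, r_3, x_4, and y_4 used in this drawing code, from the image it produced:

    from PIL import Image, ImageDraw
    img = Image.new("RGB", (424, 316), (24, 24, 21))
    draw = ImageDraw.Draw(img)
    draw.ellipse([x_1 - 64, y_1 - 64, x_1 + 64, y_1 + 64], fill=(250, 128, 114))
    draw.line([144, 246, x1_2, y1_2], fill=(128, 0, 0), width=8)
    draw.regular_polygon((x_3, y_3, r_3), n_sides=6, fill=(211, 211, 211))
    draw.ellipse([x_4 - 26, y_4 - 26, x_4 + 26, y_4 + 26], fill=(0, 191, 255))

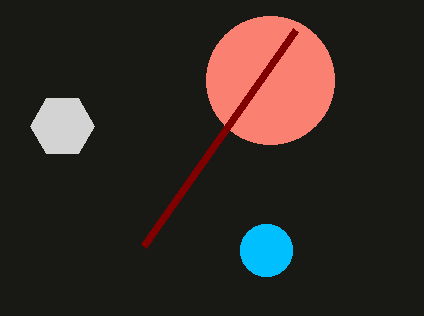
x_1 = 270
y_1 = 80
x1_2 = 296
y1_2 = 30
x_3 = 62
y_3 = 126
r_3 = 32
x_4 = 266
y_4 = 250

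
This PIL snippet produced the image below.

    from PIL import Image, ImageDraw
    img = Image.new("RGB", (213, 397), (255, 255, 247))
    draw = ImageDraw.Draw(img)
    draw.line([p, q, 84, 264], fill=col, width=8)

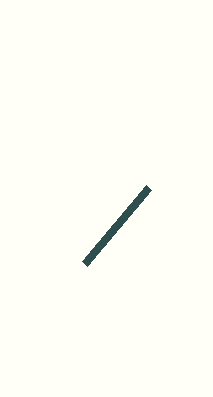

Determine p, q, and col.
p = 148; q = 188; col = 'darkslategray'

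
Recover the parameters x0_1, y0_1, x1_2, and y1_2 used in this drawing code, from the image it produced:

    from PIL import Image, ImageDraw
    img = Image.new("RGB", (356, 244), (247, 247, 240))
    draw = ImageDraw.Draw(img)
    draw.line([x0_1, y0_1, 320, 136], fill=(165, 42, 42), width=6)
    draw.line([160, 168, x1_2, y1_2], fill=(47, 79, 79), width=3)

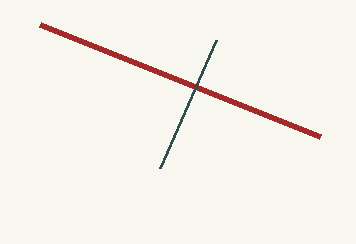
x0_1 = 40, y0_1 = 24, x1_2 = 216, y1_2 = 40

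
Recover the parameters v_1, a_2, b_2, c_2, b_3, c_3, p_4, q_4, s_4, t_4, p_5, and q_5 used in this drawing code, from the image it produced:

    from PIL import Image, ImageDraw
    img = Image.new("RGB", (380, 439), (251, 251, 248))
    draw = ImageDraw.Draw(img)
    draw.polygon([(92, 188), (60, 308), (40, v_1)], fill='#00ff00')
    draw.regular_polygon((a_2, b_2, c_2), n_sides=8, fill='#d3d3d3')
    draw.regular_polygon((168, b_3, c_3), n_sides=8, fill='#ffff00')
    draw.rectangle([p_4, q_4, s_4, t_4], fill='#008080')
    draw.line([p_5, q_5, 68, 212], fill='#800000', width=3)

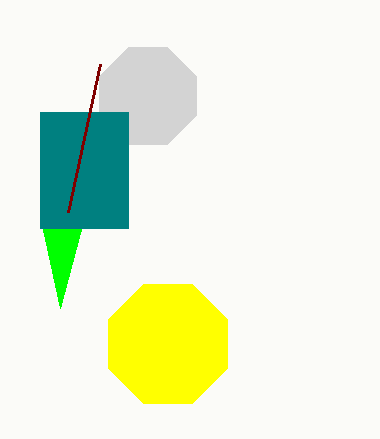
v_1 = 216
a_2 = 148
b_2 = 96
c_2 = 52
b_3 = 344
c_3 = 64
p_4 = 40
q_4 = 112
s_4 = 128
t_4 = 228
p_5 = 100
q_5 = 64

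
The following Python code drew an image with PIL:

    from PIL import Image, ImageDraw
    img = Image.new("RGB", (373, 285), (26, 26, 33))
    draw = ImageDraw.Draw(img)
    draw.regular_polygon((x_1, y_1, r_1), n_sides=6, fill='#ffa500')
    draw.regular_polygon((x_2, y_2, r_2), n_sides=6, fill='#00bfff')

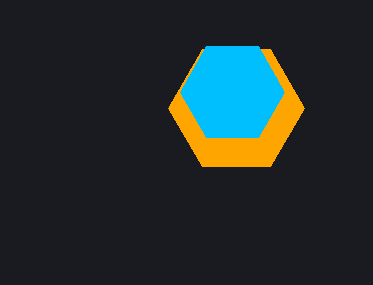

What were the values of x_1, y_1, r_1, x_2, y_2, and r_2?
x_1 = 236, y_1 = 108, r_1 = 68, x_2 = 232, y_2 = 92, r_2 = 52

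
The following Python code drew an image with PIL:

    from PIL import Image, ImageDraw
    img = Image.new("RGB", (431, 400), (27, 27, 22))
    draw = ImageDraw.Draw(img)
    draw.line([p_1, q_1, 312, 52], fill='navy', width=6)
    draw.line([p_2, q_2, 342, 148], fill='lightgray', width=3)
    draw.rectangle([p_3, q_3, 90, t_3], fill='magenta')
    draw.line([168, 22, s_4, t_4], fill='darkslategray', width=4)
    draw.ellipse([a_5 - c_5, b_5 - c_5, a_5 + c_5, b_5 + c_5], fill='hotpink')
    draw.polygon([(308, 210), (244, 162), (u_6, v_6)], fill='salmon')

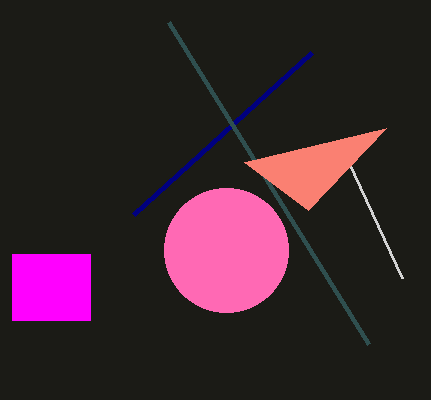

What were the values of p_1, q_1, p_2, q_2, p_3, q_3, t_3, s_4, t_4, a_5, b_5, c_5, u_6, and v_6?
p_1 = 134; q_1 = 214; p_2 = 402; q_2 = 278; p_3 = 12; q_3 = 254; t_3 = 320; s_4 = 368; t_4 = 344; a_5 = 226; b_5 = 250; c_5 = 62; u_6 = 386; v_6 = 128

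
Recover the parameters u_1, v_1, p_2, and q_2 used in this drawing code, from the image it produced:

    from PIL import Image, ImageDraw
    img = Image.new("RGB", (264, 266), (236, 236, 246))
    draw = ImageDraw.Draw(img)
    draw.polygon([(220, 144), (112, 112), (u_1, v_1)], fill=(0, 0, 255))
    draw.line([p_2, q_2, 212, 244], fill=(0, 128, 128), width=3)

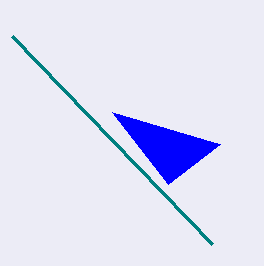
u_1 = 168
v_1 = 184
p_2 = 12
q_2 = 36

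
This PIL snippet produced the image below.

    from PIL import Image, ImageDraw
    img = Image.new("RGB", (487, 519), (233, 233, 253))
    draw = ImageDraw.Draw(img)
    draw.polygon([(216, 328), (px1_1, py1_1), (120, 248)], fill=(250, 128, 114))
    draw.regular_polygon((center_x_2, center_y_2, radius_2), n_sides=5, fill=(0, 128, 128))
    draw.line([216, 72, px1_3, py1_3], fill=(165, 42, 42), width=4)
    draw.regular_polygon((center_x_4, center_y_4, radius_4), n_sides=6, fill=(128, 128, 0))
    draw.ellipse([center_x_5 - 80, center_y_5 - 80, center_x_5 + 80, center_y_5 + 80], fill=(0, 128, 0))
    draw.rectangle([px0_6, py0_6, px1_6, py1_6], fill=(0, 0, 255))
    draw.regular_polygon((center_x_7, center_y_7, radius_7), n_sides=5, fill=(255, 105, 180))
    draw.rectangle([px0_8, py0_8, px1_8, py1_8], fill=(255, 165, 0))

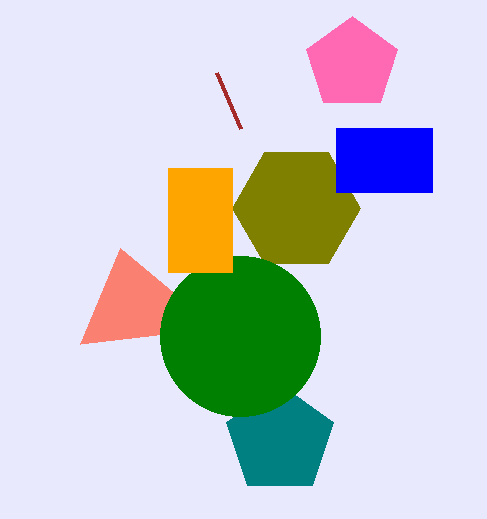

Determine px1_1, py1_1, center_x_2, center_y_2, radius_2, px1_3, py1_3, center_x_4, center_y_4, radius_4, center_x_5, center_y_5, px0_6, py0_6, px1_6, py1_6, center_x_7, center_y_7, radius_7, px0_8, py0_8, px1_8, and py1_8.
px1_1 = 80
py1_1 = 344
center_x_2 = 280
center_y_2 = 440
radius_2 = 56
px1_3 = 240
py1_3 = 128
center_x_4 = 296
center_y_4 = 208
radius_4 = 64
center_x_5 = 240
center_y_5 = 336
px0_6 = 336
py0_6 = 128
px1_6 = 432
py1_6 = 192
center_x_7 = 352
center_y_7 = 64
radius_7 = 48
px0_8 = 168
py0_8 = 168
px1_8 = 232
py1_8 = 272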